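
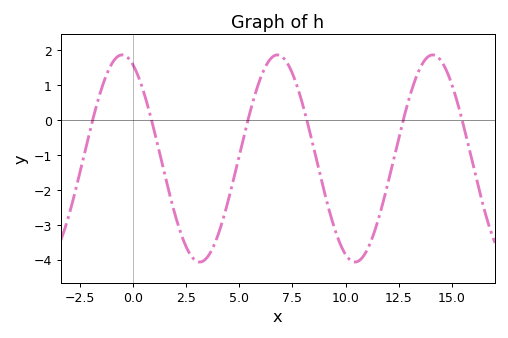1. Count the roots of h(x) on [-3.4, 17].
6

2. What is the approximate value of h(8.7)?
-1.31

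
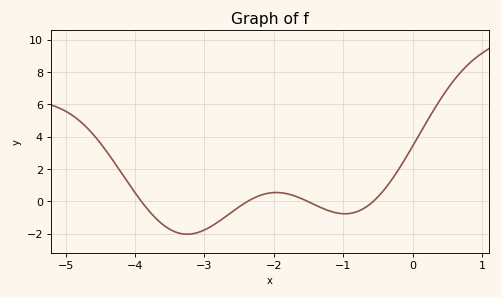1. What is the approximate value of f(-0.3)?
1.4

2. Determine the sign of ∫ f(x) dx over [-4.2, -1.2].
negative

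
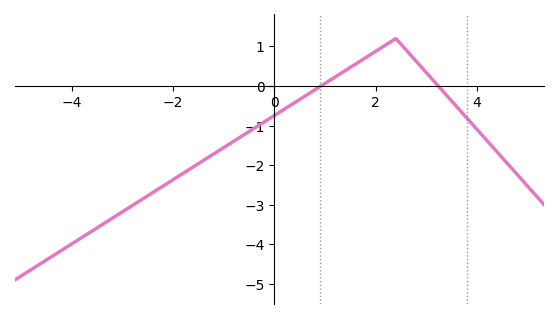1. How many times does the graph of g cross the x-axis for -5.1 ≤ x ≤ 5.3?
2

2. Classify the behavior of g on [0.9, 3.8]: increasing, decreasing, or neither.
neither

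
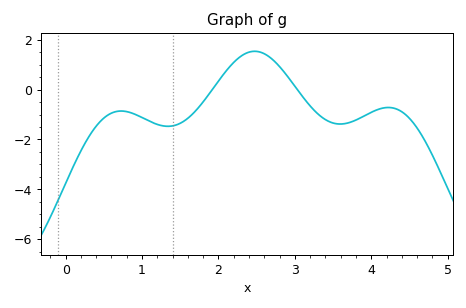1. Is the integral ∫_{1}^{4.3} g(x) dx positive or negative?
negative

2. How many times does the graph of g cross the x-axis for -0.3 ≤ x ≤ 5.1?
2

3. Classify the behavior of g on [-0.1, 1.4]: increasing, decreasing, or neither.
neither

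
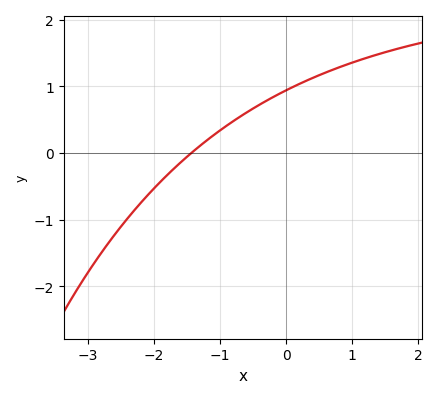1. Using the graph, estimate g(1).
1.4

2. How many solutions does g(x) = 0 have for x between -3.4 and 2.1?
1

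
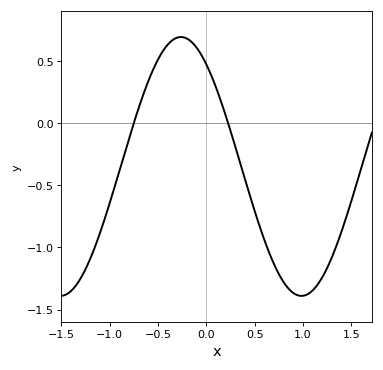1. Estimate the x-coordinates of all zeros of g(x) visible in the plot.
-0.75, 0.2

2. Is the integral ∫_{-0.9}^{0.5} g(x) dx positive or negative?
positive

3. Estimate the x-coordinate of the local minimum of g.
1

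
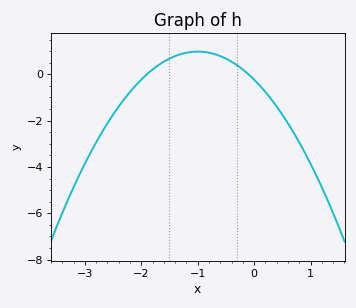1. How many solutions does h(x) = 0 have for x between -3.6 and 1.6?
2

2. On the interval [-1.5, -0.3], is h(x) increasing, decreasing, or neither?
neither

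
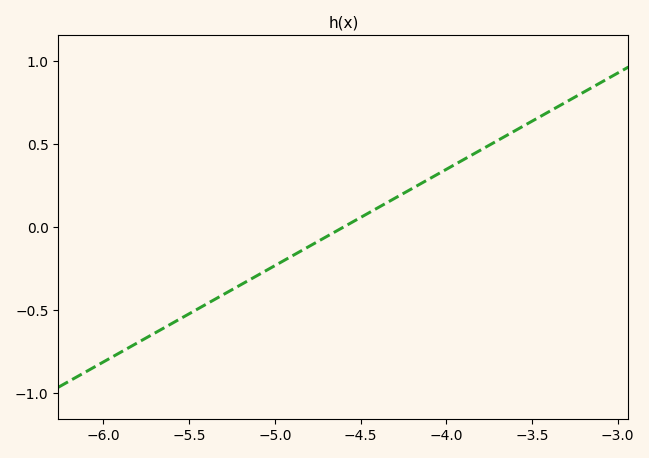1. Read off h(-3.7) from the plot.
0.5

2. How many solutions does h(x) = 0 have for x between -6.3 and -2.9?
1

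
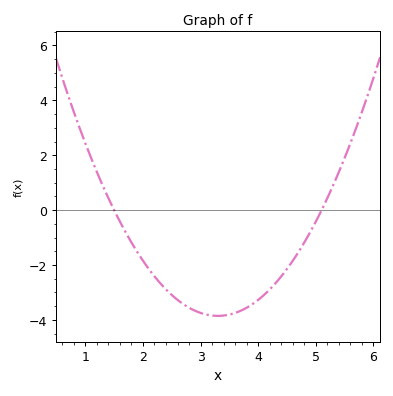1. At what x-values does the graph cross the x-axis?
1.5, 5.1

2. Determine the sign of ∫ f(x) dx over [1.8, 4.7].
negative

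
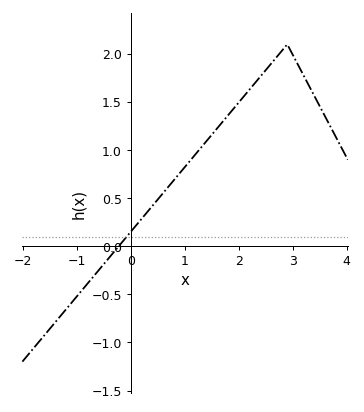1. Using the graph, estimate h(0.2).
0.3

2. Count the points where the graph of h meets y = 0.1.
1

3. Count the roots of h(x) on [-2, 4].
1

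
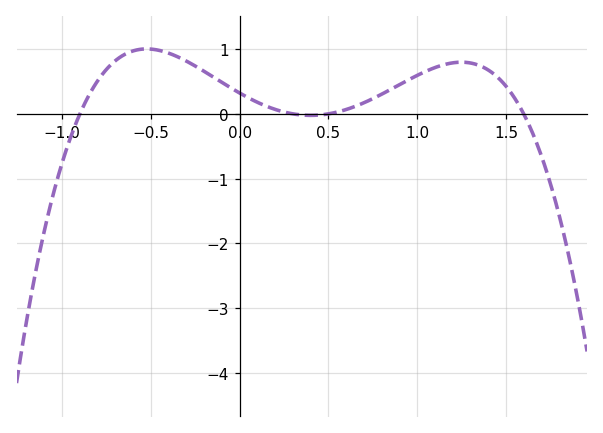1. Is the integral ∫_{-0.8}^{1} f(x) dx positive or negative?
positive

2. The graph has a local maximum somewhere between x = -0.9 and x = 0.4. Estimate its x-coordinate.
-0.524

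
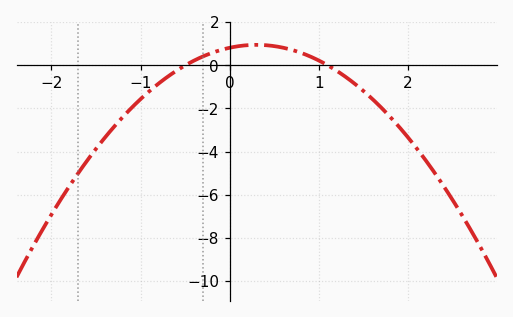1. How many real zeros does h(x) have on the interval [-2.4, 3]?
2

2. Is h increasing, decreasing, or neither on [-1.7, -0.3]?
increasing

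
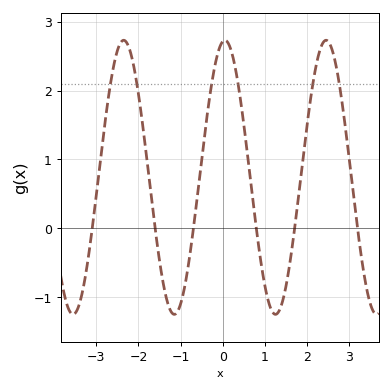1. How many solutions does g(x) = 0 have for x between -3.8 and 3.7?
6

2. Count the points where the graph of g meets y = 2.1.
6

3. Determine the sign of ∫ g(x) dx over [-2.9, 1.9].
positive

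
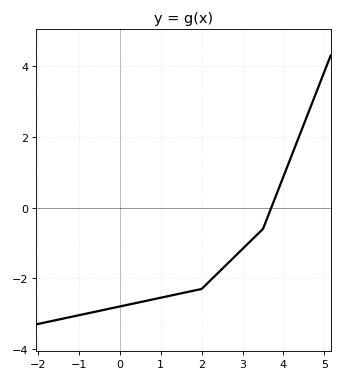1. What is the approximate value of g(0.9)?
-2.6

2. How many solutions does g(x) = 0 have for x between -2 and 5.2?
1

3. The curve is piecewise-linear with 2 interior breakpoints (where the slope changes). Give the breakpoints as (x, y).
(2, -2.3); (3.5, -0.6)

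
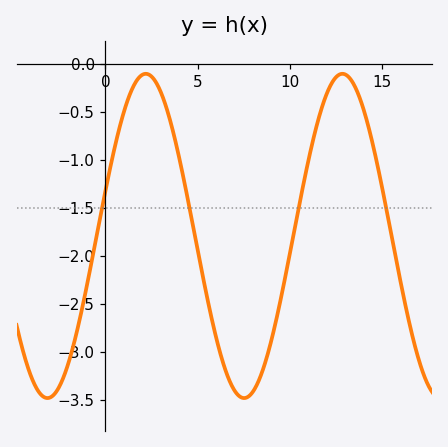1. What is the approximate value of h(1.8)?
-0.144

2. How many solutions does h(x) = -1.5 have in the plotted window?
4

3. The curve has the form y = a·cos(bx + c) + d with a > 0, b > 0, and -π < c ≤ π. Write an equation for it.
y = 1.69cos(0.59x - 1.29) - 1.79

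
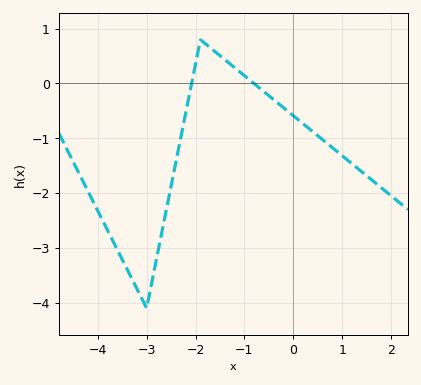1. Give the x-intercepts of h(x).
-2.1, -0.8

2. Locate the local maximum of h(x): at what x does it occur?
-1.9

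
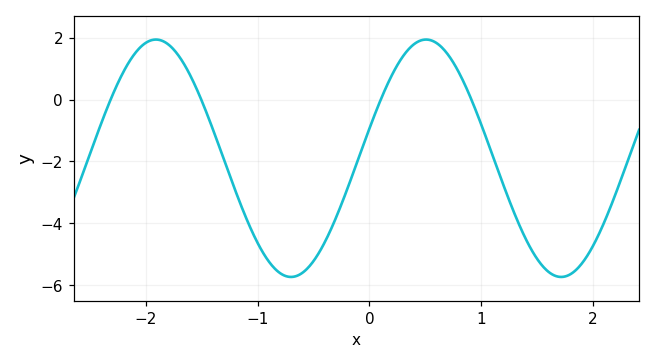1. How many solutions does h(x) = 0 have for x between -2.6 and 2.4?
4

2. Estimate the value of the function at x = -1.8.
1.8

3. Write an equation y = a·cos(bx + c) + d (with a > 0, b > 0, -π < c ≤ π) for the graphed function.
y = 3.84cos(2.6x - 1.3) - 1.9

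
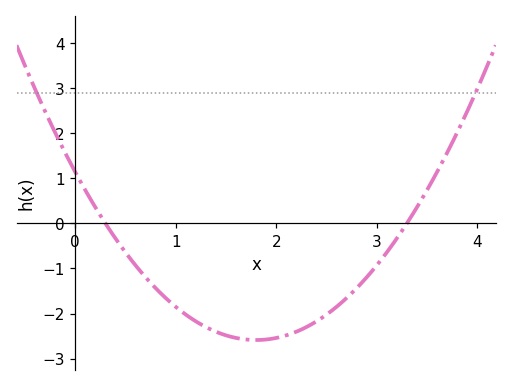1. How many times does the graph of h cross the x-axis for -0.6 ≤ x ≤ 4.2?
2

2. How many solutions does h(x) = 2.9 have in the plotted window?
2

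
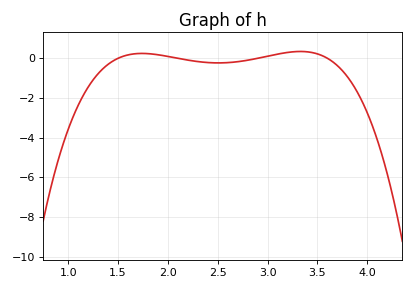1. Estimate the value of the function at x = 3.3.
0.4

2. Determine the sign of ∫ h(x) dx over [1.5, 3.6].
positive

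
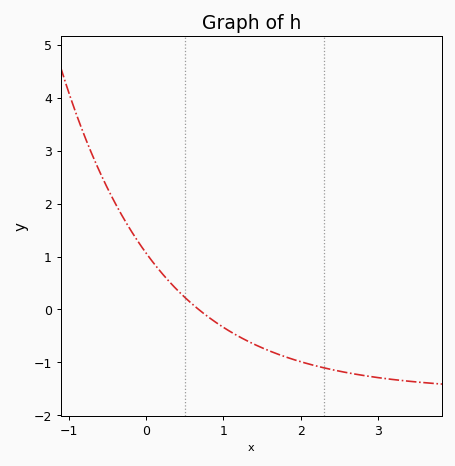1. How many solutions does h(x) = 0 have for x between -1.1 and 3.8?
1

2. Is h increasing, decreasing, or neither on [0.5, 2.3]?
decreasing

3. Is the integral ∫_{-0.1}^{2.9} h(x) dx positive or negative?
negative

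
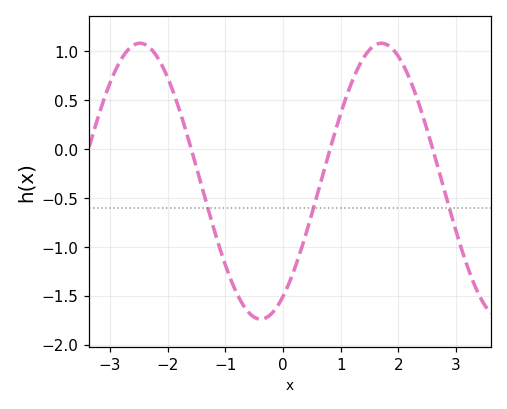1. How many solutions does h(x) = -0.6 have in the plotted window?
3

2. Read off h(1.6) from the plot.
1.06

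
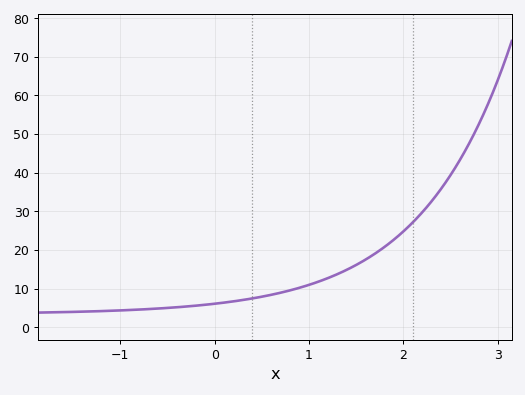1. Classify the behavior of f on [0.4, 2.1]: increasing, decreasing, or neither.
increasing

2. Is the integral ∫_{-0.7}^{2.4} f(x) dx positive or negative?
positive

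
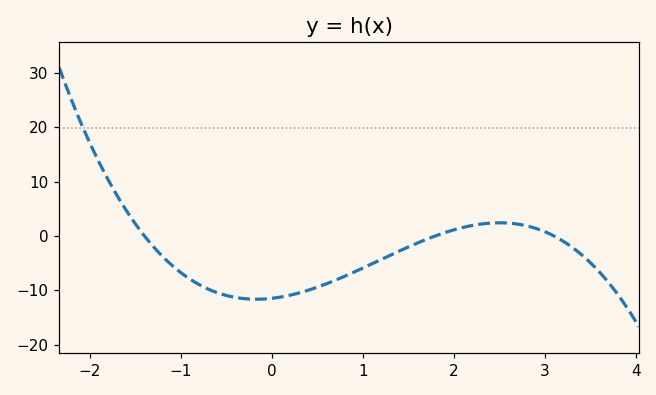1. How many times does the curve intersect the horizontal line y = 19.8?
1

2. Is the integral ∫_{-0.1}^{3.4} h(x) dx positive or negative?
negative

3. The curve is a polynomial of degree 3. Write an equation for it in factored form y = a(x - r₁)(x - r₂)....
y = -1.47(x + 1.4)(x - 1.8)(x - 3.1)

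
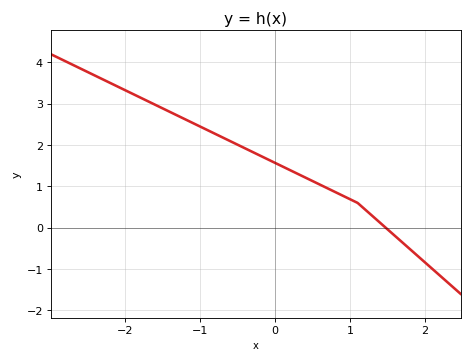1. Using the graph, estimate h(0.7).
0.952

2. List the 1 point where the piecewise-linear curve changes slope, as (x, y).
(1.1, 0.6)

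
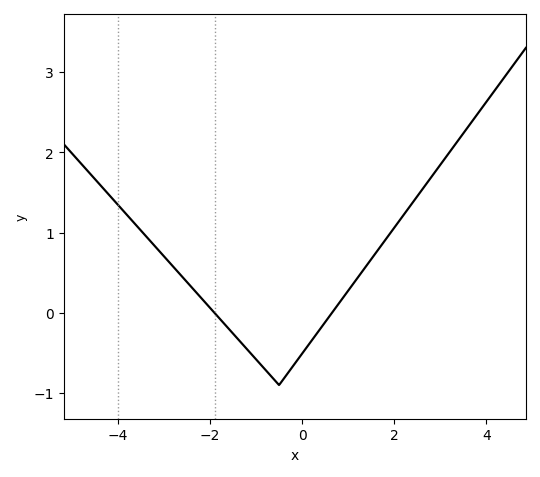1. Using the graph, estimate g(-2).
0.063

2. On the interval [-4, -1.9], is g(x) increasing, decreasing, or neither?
decreasing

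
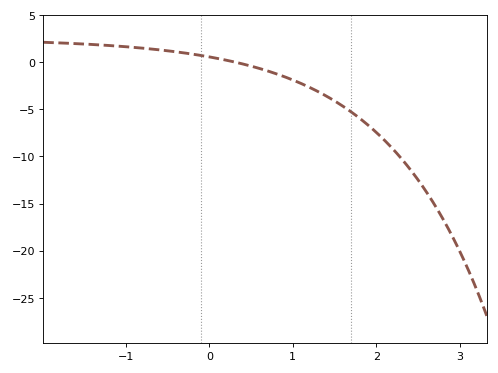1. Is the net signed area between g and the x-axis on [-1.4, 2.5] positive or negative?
negative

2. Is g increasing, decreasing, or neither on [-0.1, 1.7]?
decreasing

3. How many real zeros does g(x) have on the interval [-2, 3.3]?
1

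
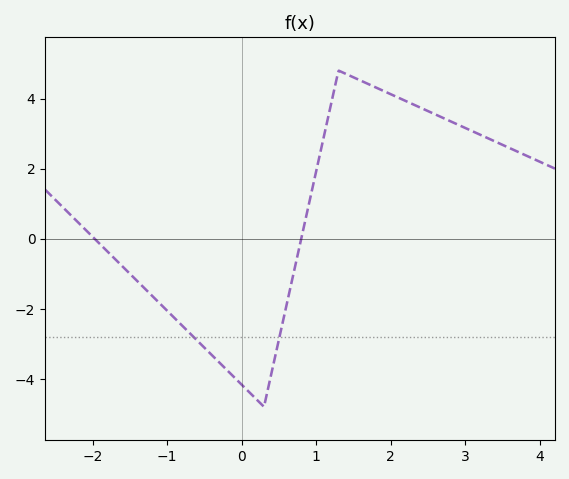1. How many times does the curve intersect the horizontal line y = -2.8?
2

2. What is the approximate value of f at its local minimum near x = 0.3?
-4.8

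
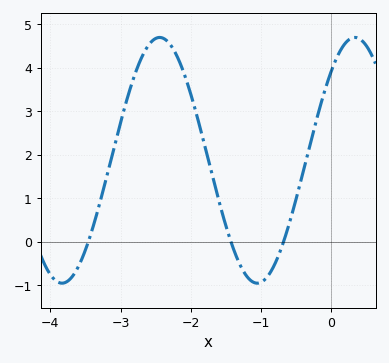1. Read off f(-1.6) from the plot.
0.9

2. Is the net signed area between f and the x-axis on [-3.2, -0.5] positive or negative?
positive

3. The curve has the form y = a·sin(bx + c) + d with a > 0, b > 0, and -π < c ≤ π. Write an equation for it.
y = 2.82sin(2.3x + 0.81) + 1.87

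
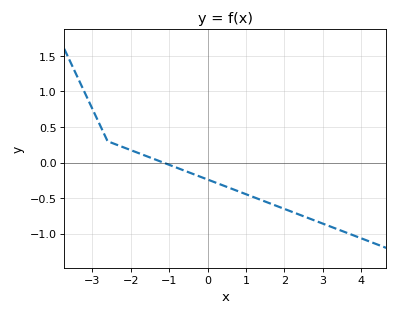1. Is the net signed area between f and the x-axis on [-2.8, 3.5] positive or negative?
negative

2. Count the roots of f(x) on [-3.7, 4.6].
1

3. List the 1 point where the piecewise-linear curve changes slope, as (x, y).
(-2.6, 0.3)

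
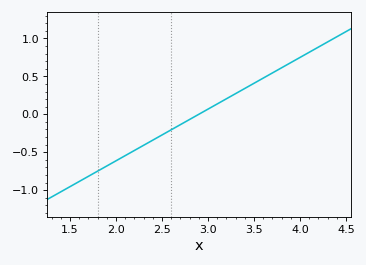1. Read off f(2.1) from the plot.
-0.55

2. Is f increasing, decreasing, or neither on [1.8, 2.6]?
increasing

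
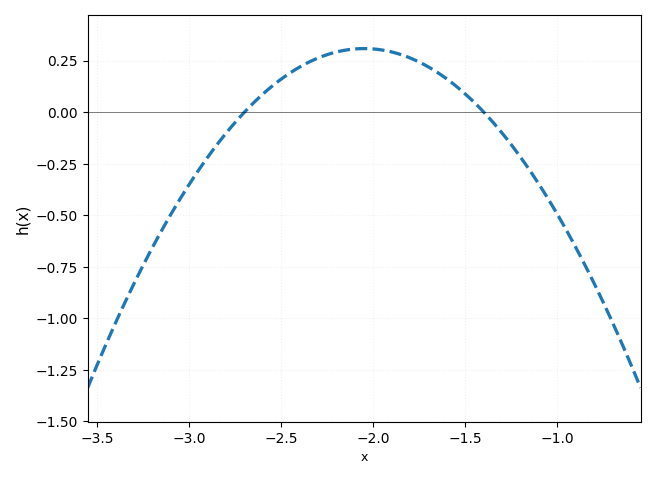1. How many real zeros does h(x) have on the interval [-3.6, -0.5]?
2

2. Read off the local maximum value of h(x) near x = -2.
0.308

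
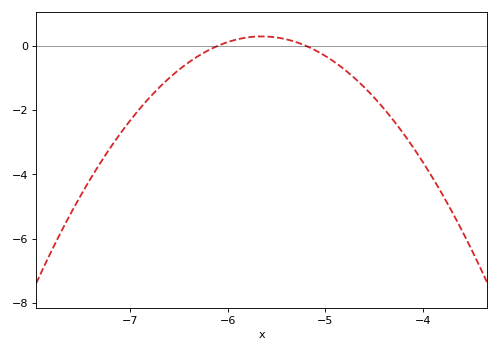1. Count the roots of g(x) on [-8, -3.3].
2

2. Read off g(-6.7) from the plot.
-1.2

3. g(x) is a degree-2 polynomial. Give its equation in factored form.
y = -1.44(x + 6.1)(x + 5.2)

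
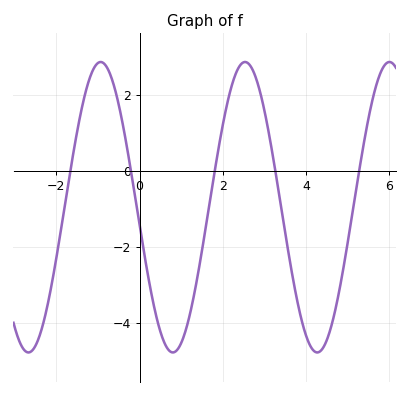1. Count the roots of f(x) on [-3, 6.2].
5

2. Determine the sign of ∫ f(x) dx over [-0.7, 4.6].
negative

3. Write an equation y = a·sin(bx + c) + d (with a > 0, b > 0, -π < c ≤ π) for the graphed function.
y = 3.82sin(1.81x - 3.02) - 0.95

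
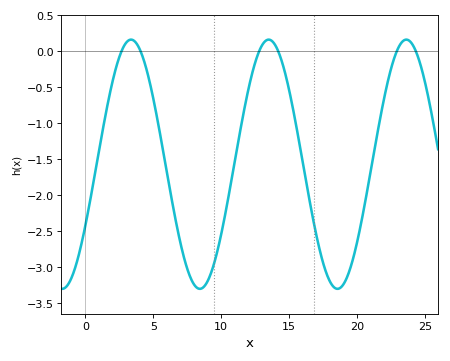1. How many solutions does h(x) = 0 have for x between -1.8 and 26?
6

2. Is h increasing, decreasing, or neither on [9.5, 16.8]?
neither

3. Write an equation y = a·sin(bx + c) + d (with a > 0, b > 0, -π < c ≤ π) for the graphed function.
y = 1.73sin(0.62x - 0.51) - 1.57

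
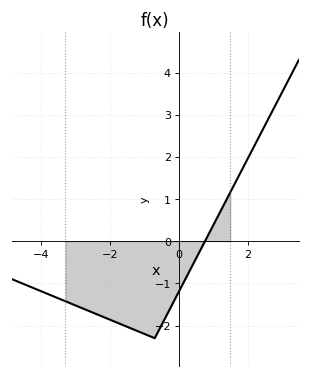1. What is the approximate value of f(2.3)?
2.42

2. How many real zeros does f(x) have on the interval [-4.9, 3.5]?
1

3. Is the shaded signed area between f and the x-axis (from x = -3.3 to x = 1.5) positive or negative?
negative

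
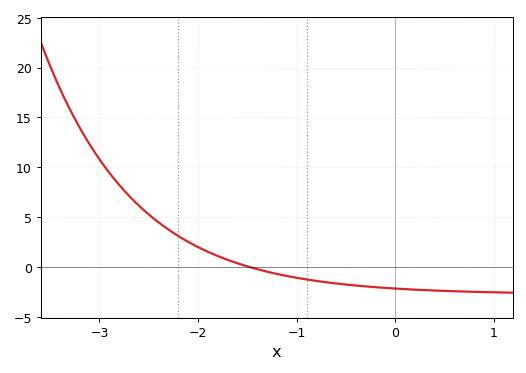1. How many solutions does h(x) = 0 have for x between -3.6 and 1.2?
1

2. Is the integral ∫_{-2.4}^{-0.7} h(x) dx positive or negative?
positive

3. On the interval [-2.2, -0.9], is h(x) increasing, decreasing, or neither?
decreasing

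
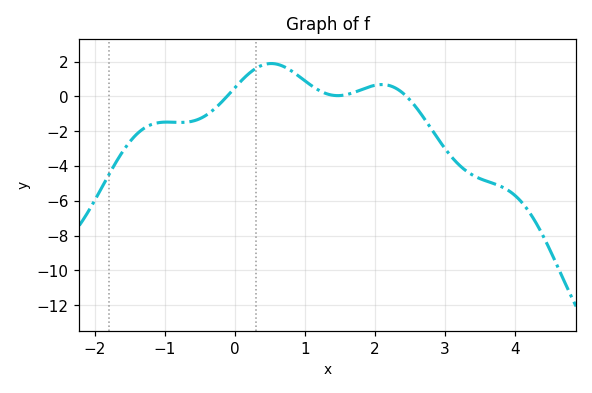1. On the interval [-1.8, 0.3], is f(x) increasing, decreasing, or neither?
neither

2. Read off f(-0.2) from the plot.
-0.4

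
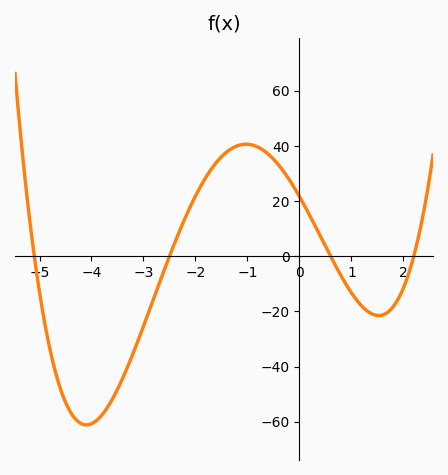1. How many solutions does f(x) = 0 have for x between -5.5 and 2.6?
4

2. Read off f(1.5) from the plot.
-22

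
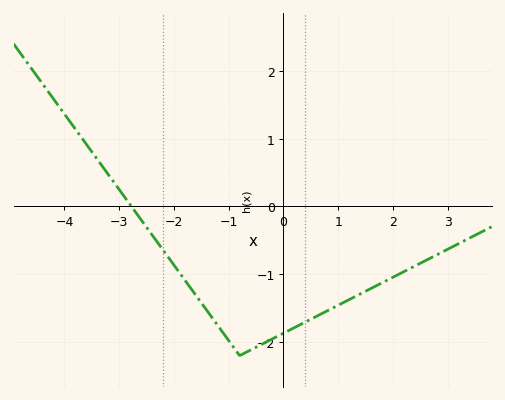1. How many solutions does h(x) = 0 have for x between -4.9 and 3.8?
1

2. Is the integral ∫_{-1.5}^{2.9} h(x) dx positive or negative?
negative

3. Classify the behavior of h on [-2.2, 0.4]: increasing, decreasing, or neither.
neither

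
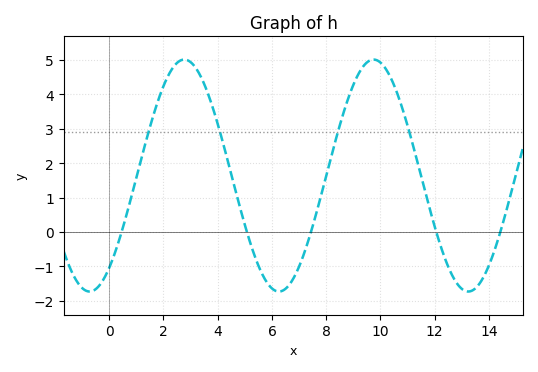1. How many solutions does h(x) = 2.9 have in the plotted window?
4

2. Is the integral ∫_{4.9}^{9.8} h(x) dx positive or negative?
positive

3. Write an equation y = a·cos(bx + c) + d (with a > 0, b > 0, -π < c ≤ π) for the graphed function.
y = 3.37cos(0.9x - 2.49) + 1.64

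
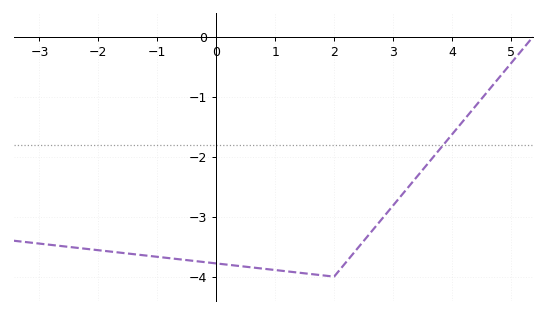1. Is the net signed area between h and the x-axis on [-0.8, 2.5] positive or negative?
negative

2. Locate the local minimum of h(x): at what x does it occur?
2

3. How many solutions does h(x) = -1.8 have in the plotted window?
1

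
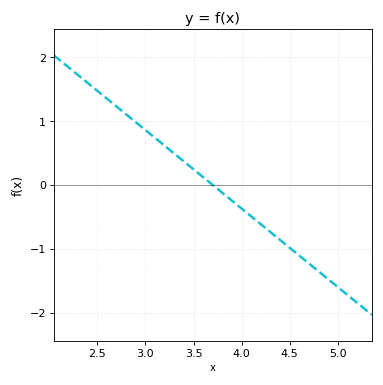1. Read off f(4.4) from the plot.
-0.861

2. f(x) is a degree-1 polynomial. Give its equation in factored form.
y = -1.23(x - 3.7)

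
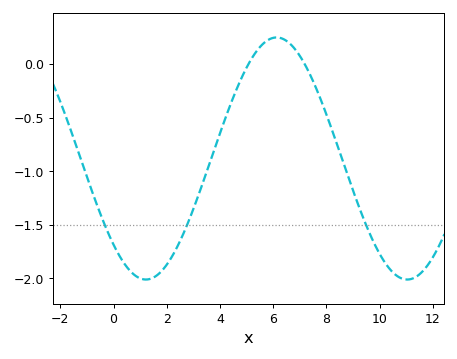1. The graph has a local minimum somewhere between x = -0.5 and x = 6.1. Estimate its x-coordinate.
1.2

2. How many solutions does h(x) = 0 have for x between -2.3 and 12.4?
2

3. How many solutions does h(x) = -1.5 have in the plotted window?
3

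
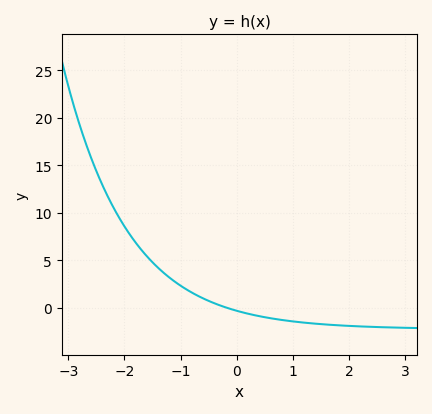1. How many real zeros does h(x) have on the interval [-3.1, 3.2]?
1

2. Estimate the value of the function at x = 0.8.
-1.26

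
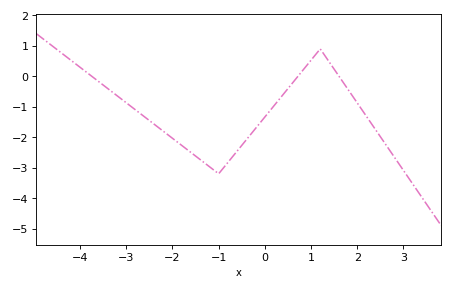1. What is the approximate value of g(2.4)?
-1.8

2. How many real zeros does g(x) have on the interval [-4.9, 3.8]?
3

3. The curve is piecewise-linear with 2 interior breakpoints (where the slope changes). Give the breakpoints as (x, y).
(-1, -3.2); (1.2, 0.9)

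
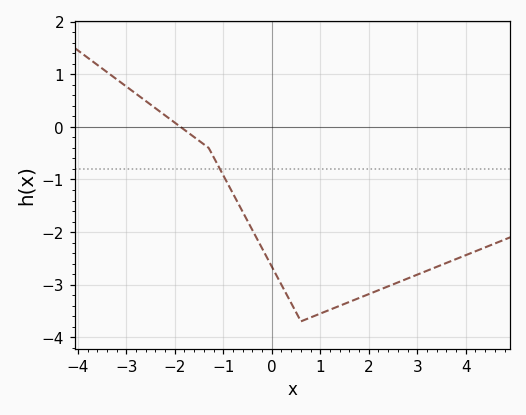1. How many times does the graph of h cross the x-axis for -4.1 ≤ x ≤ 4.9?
1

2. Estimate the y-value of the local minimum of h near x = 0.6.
-3.7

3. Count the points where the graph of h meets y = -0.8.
1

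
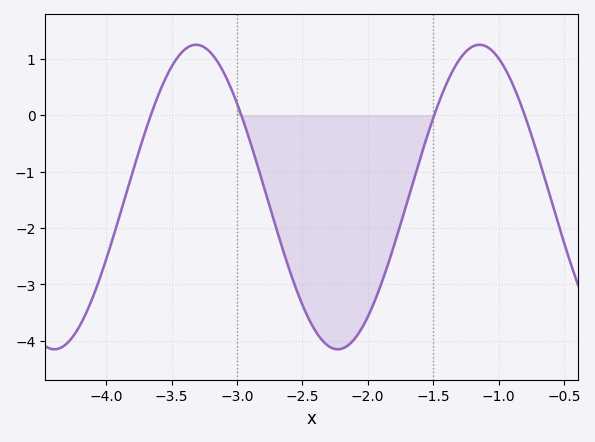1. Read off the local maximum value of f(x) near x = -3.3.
1.2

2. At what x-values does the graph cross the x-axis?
-3.7, -3, -1.5, -0.8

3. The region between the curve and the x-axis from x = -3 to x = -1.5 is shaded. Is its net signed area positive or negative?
negative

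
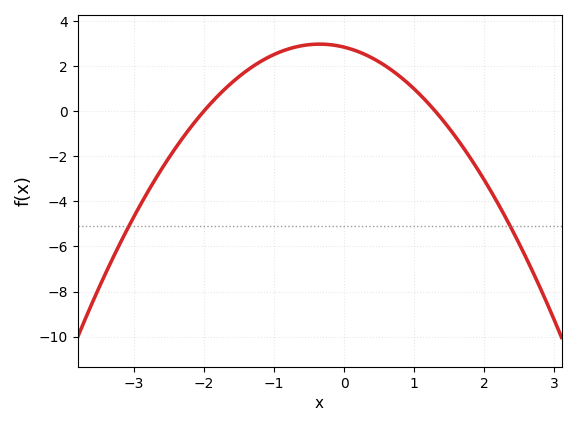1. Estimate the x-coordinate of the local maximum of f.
-0.4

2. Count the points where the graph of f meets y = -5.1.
2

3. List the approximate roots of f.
-2, 1.3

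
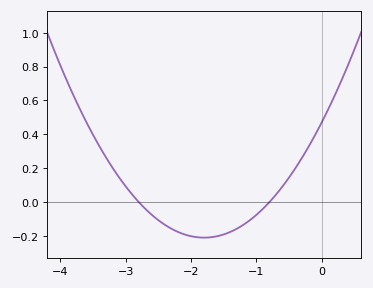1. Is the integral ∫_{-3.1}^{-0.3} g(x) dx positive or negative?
negative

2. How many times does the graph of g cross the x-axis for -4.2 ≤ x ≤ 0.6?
2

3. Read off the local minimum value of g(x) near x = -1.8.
-0.21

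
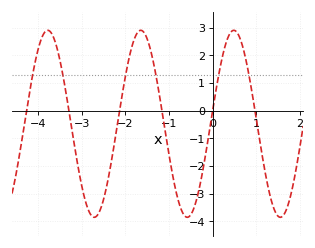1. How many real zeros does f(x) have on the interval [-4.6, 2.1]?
6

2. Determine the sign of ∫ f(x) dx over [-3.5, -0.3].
negative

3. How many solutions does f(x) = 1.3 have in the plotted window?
6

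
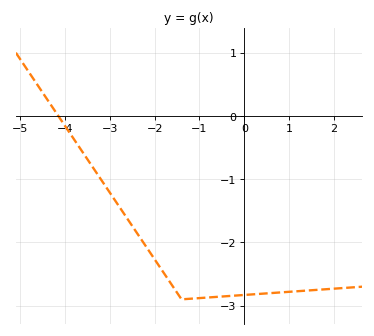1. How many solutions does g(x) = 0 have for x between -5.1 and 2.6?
1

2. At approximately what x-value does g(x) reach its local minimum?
-1.4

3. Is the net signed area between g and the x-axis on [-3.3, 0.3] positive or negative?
negative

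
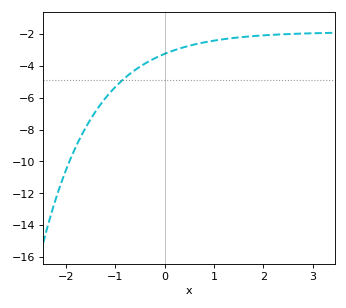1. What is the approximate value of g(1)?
-2.42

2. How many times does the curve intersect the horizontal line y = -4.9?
1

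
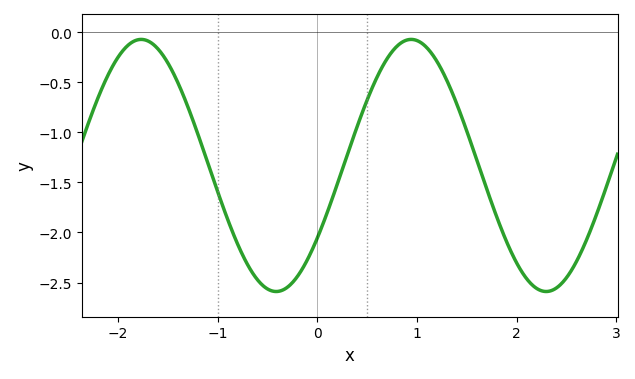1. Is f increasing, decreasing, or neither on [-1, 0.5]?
neither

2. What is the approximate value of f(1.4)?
-0.7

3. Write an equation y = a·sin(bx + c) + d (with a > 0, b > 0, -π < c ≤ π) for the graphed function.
y = 1.26sin(2.3x - 0.61) - 1.33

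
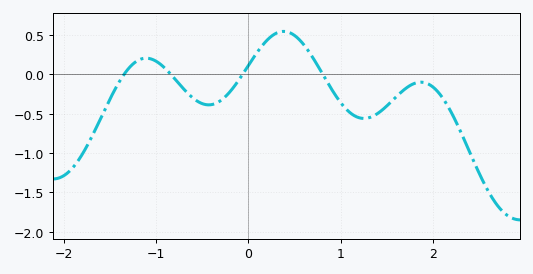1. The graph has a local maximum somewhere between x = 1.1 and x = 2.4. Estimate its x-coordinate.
1.87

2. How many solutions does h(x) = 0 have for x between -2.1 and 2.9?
4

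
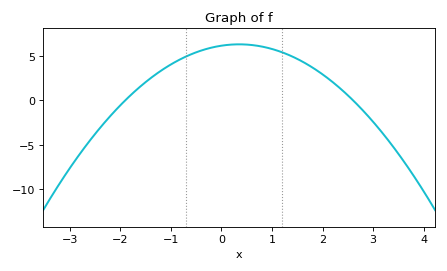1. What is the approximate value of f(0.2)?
6.25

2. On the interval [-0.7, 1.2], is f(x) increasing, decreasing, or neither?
neither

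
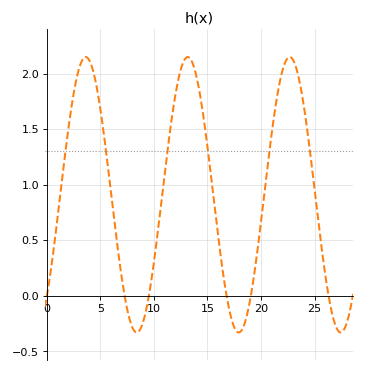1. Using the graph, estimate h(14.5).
1.7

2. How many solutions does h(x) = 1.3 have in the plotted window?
6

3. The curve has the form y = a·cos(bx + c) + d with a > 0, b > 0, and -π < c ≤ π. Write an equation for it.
y = 1.24cos(0.66x - 2.4) + 0.91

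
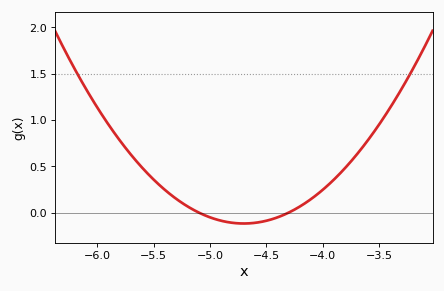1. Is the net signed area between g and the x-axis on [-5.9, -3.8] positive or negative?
positive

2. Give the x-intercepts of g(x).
-5.1, -4.3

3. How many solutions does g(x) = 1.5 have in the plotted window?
2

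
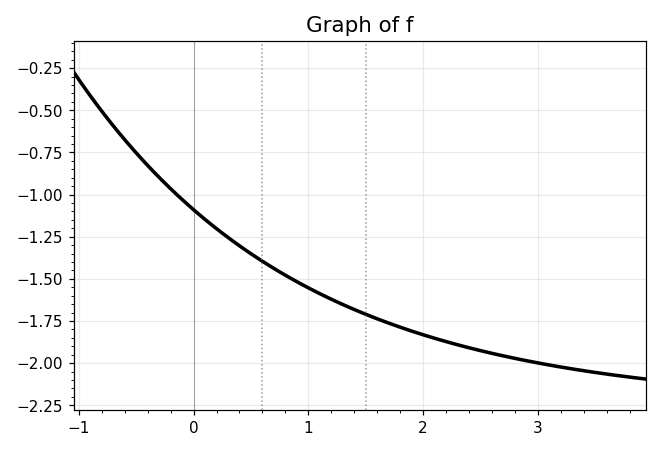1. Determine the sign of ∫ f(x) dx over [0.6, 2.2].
negative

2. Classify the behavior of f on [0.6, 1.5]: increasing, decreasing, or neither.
decreasing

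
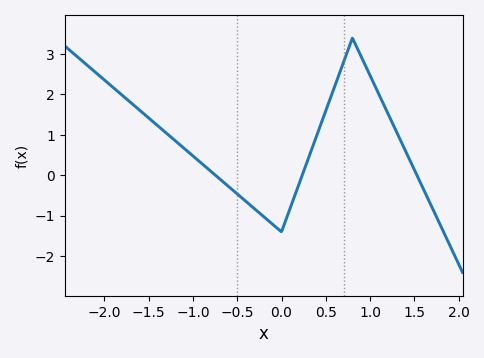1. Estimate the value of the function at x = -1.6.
1.61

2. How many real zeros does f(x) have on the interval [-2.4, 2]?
3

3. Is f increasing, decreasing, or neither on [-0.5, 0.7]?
neither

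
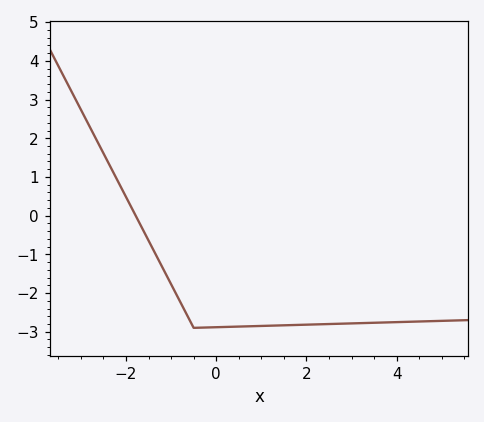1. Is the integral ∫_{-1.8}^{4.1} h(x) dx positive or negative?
negative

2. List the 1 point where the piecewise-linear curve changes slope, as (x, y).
(-0.5, -2.9)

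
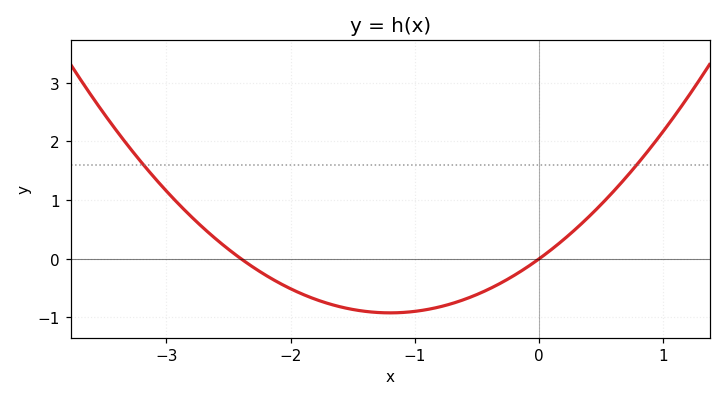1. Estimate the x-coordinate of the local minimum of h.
-1.2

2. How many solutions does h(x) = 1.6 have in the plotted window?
2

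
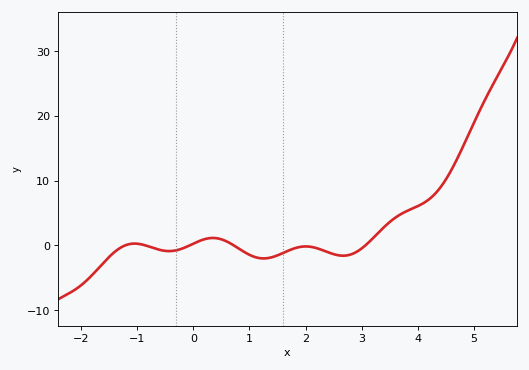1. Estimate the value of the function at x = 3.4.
3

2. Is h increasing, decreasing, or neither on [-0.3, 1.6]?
neither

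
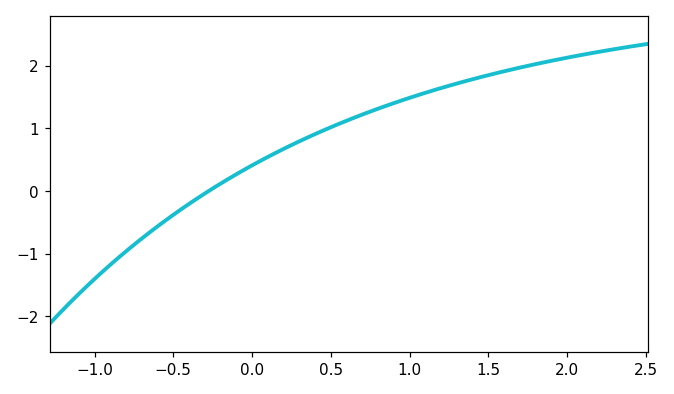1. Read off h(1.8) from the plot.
2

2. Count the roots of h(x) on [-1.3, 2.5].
1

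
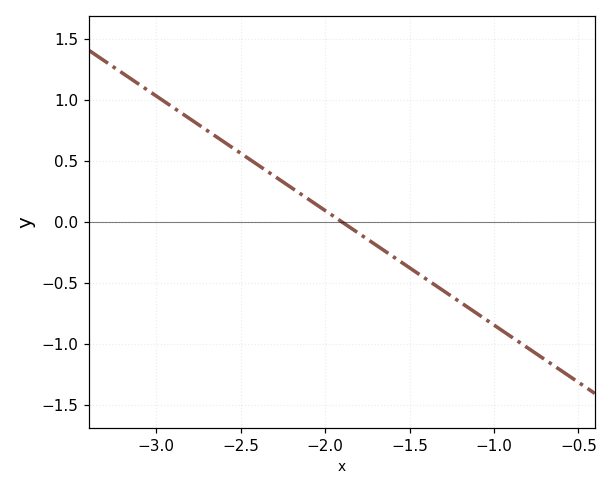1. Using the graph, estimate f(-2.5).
0.55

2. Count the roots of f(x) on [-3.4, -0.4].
1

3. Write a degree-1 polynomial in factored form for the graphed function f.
y = -0.94(x + 1.9)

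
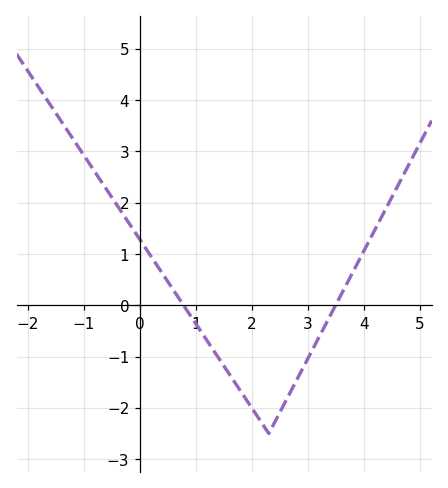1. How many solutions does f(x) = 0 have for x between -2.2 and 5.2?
2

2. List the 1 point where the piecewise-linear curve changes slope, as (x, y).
(2.3, -2.5)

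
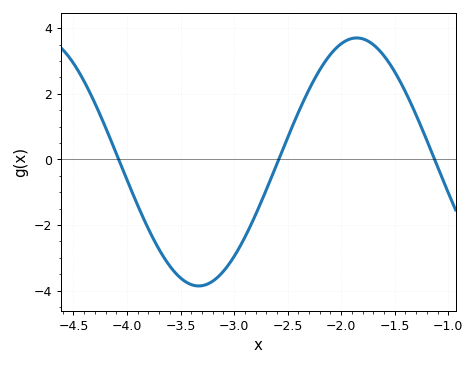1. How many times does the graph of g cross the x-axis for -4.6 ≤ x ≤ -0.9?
3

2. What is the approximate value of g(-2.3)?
2.2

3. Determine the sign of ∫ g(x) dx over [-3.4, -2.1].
negative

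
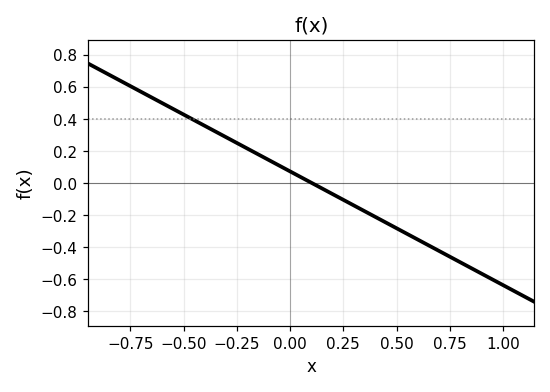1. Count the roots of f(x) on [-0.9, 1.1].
1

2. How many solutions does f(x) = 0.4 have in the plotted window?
1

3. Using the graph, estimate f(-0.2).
0.213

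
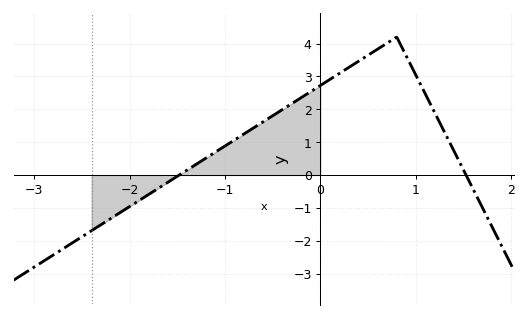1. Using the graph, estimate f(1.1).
2.47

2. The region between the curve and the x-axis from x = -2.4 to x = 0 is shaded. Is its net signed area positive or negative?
positive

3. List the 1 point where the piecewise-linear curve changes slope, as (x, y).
(0.8, 4.2)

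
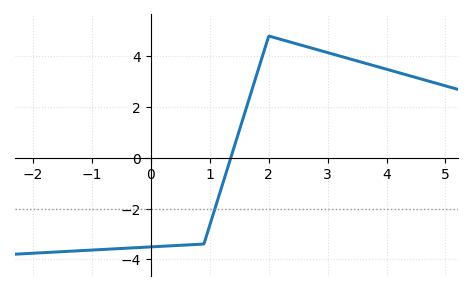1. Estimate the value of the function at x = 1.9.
4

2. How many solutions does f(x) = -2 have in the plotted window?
1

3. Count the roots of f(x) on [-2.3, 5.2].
1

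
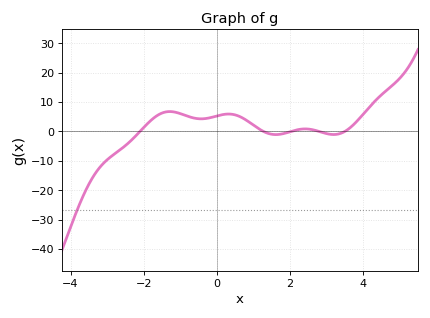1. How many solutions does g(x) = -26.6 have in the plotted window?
1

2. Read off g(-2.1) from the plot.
0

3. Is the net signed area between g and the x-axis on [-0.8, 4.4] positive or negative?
positive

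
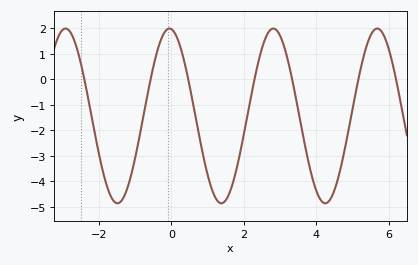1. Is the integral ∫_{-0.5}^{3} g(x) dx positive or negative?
negative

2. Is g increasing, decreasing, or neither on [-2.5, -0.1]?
neither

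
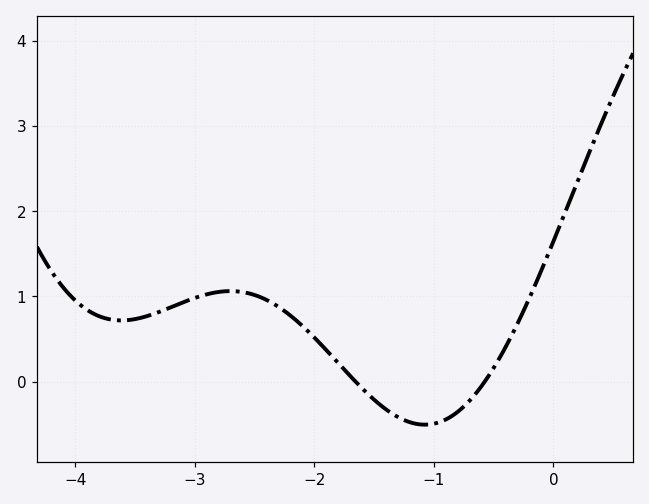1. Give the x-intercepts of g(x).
-1.7, -0.6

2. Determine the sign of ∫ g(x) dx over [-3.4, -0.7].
positive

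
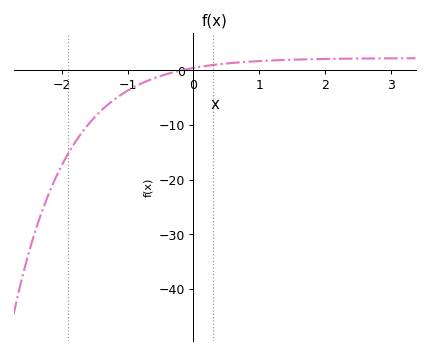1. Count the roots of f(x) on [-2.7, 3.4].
1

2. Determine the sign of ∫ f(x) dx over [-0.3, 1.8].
positive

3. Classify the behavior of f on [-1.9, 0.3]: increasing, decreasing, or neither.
increasing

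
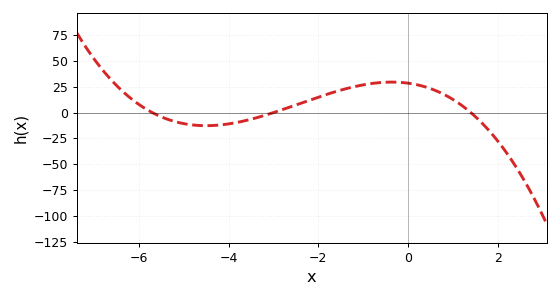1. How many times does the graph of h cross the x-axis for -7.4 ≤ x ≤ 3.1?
3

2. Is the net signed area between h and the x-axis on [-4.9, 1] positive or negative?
positive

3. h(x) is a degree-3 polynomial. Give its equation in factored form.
y = -1.19(x + 5.7)(x + 3)(x - 1.4)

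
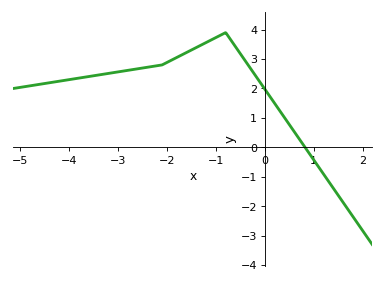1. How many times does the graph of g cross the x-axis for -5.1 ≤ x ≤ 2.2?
1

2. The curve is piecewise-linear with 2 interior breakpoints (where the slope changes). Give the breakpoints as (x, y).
(-2.1, 2.8); (-0.8, 3.9)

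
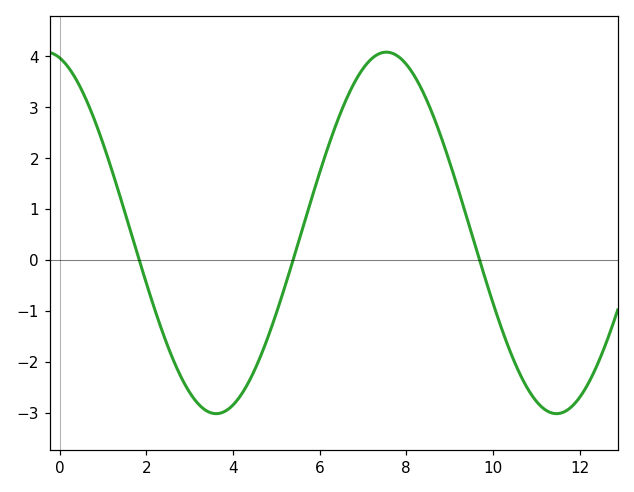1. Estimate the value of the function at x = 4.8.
-1.5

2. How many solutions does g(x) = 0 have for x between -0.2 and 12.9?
3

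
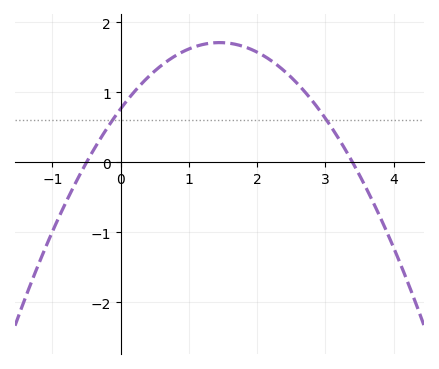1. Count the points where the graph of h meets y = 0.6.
2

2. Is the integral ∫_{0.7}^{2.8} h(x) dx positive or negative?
positive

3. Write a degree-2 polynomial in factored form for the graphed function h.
y = -0.45(x + 0.5)(x - 3.4)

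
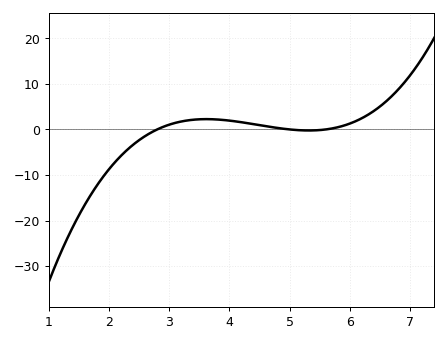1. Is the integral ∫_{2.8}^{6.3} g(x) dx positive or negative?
positive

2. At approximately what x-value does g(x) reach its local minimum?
5.3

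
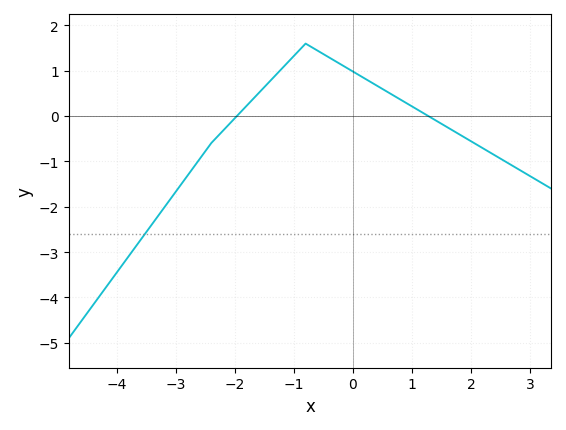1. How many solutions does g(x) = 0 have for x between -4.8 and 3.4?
2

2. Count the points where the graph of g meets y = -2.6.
1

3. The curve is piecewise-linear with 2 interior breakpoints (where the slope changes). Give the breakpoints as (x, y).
(-2.4, -0.6); (-0.8, 1.6)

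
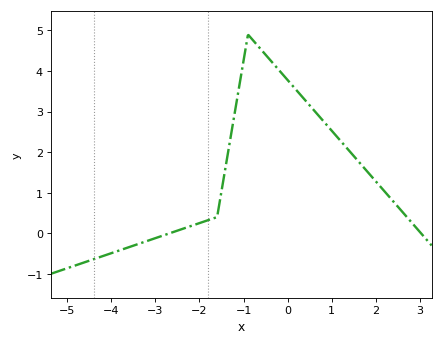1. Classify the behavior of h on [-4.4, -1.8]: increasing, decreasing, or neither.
increasing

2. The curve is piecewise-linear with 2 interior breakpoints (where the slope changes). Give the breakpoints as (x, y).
(-1.6, 0.4); (-0.9, 4.9)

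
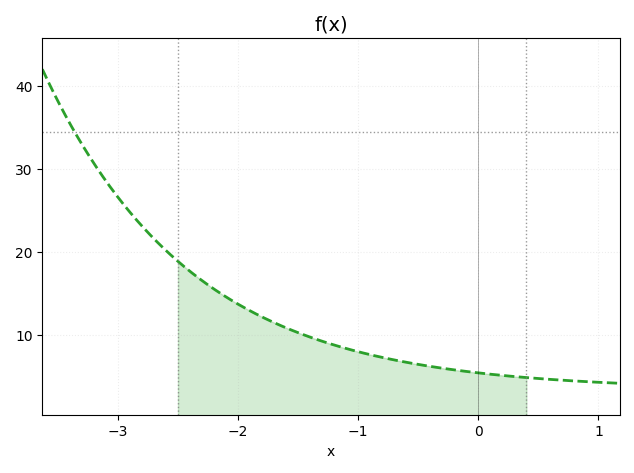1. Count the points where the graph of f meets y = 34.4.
1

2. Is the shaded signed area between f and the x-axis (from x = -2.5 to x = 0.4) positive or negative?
positive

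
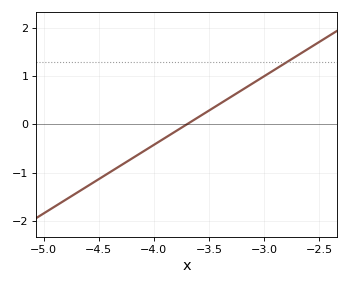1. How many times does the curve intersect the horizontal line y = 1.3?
1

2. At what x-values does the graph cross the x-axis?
-3.7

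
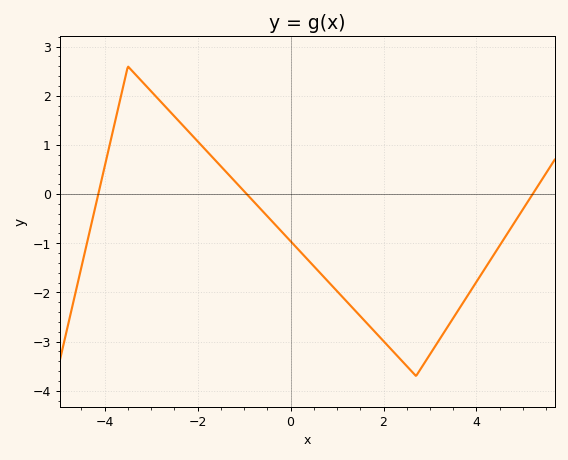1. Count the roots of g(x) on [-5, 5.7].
3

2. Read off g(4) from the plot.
-1.78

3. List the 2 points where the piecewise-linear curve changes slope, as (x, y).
(-3.5, 2.6); (2.7, -3.7)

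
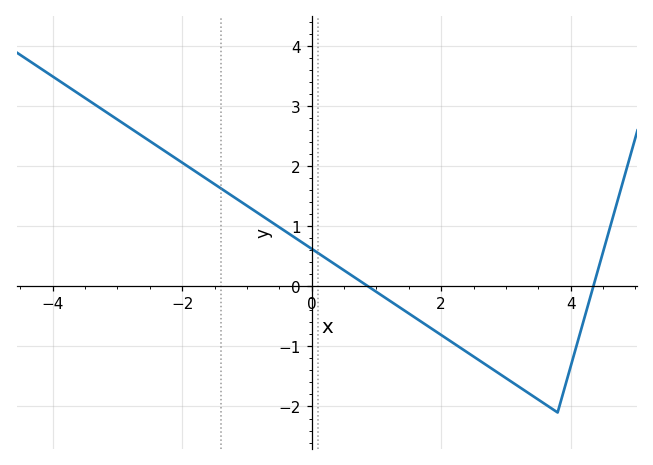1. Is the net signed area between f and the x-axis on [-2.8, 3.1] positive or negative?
positive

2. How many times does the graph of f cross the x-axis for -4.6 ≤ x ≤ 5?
2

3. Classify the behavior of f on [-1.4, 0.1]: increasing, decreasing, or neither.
decreasing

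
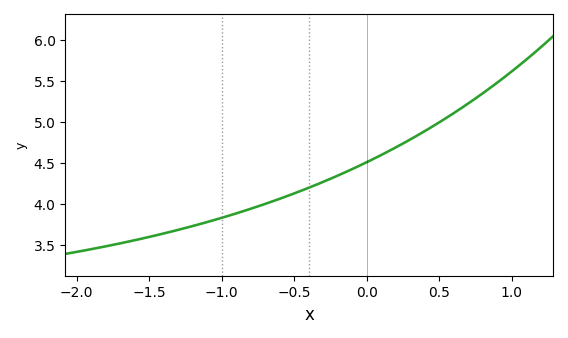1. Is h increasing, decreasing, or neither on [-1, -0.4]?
increasing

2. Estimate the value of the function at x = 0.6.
5.11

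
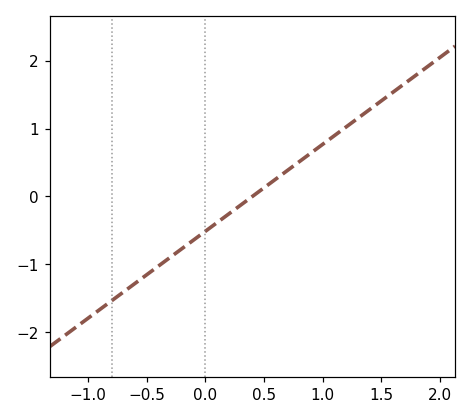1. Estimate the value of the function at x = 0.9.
0.6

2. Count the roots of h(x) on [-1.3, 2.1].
1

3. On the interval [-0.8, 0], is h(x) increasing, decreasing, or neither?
increasing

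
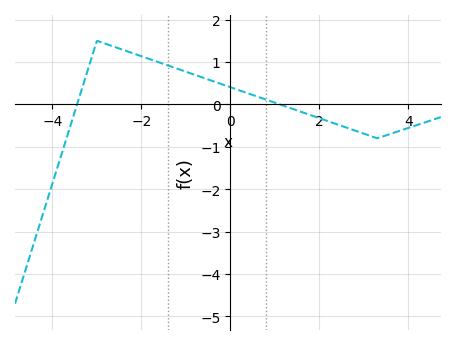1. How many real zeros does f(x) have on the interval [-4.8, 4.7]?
2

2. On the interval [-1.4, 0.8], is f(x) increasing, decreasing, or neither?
decreasing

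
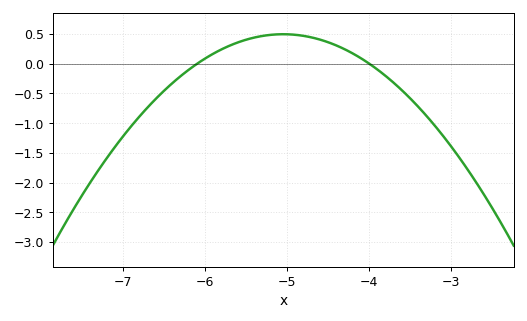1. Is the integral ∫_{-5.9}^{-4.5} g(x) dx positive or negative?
positive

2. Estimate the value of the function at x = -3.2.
-1.05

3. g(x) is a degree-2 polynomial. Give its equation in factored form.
y = -0.45(x + 6.1)(x + 4)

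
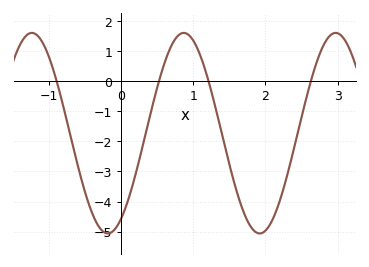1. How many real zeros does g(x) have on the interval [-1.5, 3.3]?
4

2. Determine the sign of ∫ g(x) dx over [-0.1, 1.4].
negative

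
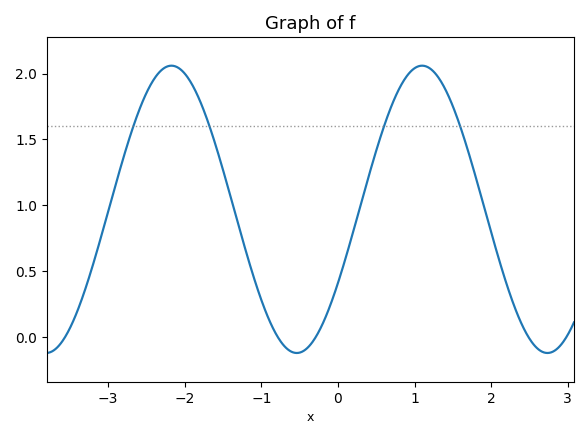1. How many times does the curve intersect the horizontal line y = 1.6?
4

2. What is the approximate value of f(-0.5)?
-0.117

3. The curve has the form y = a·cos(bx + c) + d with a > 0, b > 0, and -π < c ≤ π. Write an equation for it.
y = 1.09cos(1.92x - 2.11) + 0.97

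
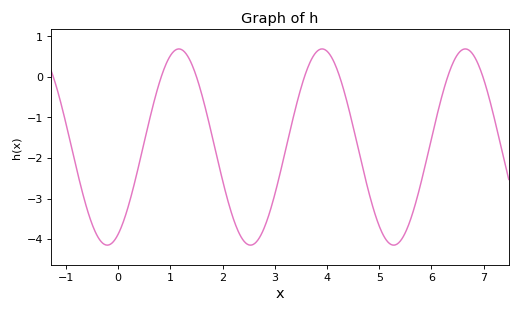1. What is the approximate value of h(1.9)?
-2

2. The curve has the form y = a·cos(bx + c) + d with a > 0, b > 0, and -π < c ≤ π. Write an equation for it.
y = 2.42cos(2.3x - 2.7) - 1.73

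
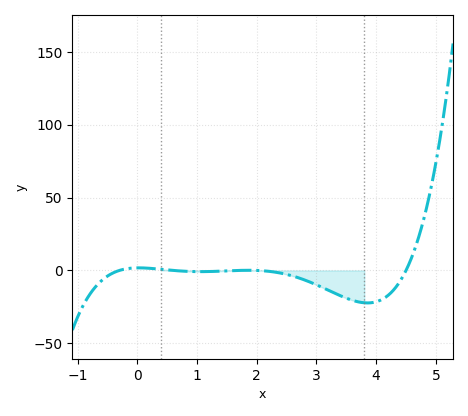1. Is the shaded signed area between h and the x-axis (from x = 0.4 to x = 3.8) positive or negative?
negative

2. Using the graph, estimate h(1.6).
0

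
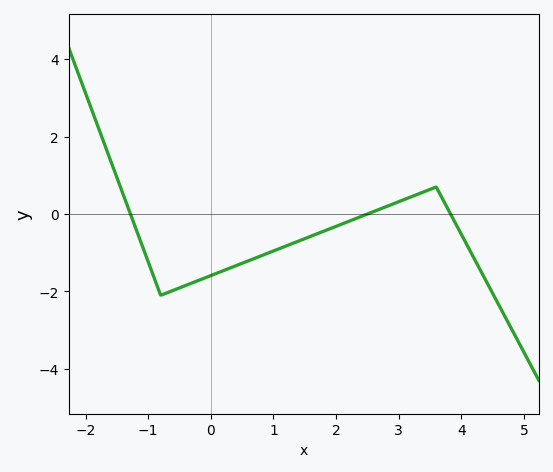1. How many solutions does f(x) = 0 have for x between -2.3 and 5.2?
3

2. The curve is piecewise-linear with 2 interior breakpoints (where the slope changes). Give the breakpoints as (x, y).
(-0.8, -2.1); (3.6, 0.7)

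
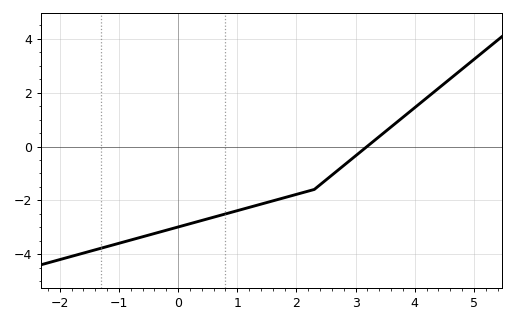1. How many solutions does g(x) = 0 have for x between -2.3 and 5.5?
1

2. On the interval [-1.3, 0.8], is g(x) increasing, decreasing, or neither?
increasing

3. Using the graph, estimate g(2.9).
-0.6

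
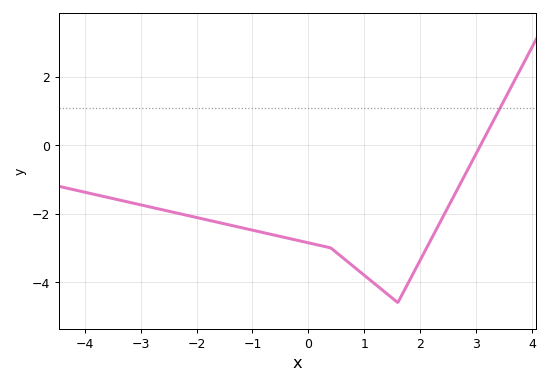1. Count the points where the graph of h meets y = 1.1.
1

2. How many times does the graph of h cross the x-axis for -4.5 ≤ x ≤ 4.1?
1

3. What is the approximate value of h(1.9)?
-3.67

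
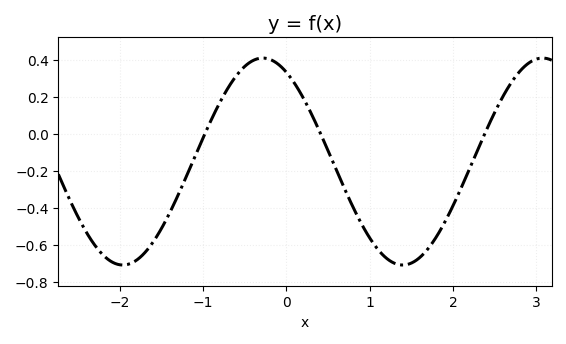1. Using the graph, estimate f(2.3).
-0.084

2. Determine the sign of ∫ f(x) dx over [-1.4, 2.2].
negative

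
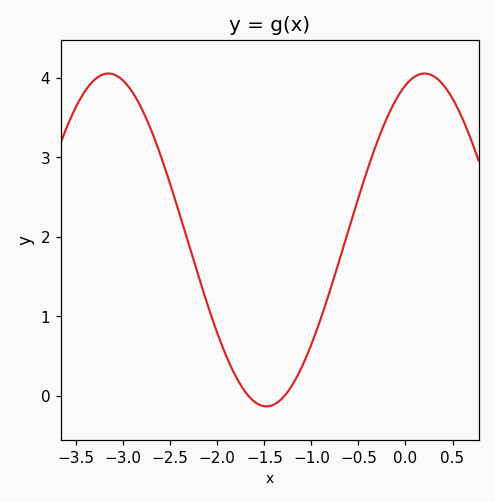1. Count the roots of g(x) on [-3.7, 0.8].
2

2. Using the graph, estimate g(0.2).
4.05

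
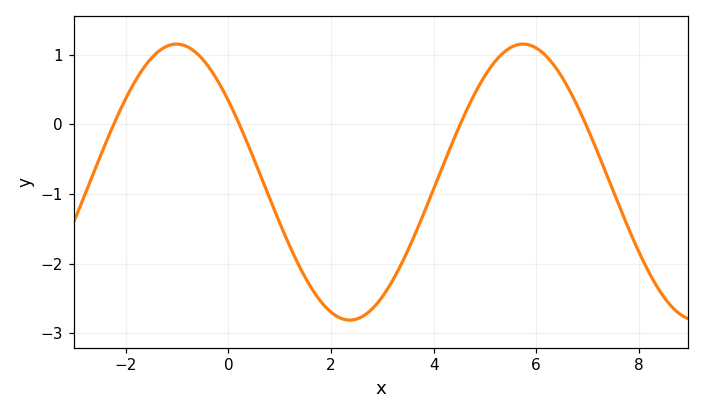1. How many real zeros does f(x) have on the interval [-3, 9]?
4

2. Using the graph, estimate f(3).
-2.5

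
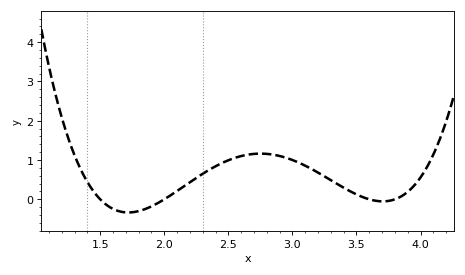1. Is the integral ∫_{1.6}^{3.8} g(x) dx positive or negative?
positive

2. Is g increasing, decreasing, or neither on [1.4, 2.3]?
neither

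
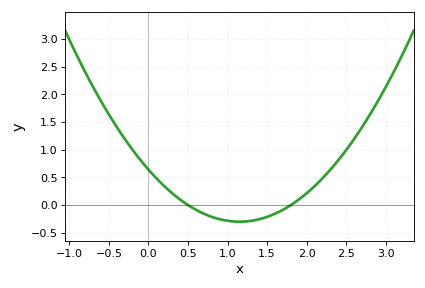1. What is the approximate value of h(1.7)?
-0.1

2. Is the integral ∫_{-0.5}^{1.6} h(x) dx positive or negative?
positive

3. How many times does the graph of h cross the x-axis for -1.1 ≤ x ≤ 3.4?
2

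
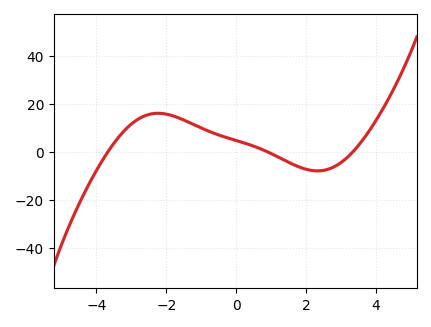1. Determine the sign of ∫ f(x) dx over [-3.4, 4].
positive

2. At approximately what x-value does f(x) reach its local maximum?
-2.2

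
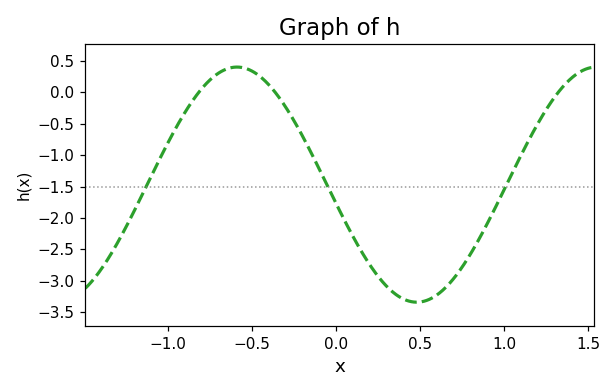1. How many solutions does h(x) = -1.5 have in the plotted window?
3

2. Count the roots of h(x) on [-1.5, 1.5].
3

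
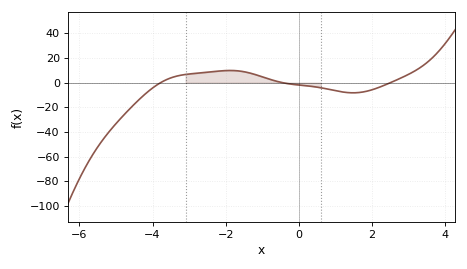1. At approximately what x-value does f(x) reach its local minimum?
1.48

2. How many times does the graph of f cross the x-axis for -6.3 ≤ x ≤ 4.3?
3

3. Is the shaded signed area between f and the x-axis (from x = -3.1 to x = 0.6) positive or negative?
positive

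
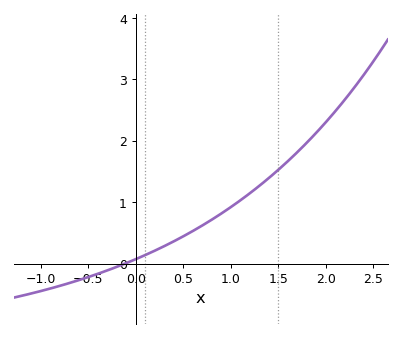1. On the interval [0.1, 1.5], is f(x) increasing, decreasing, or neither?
increasing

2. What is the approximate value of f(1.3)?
1.26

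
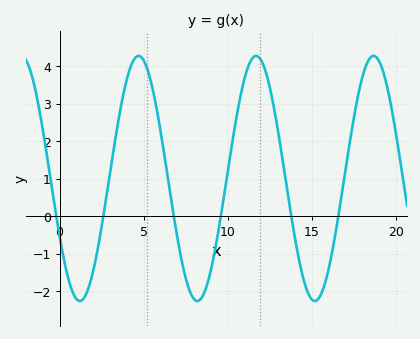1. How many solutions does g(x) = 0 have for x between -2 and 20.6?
6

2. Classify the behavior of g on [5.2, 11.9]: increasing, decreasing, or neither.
neither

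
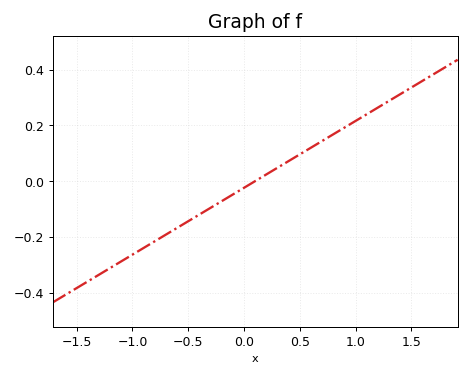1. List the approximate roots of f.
0.1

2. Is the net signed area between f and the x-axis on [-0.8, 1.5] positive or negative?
positive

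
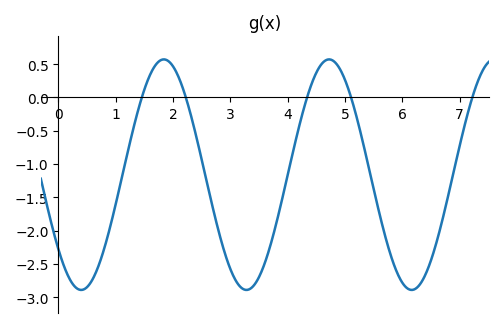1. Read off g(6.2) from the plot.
-2.9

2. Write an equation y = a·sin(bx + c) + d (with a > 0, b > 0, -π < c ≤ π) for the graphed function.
y = 1.73sin(2.2x - 2.4) - 1.16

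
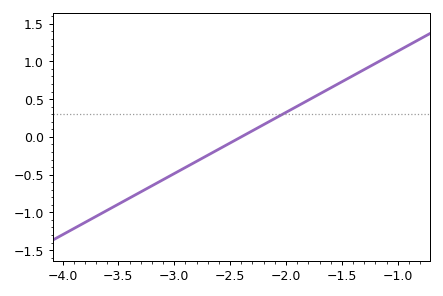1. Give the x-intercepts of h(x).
-2.4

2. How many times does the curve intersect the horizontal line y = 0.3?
1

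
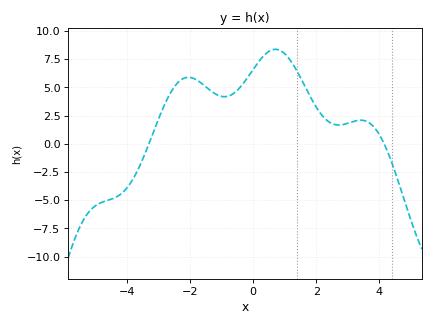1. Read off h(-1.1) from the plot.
4.5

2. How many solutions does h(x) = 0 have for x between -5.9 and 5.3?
2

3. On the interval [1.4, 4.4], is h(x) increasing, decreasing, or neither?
neither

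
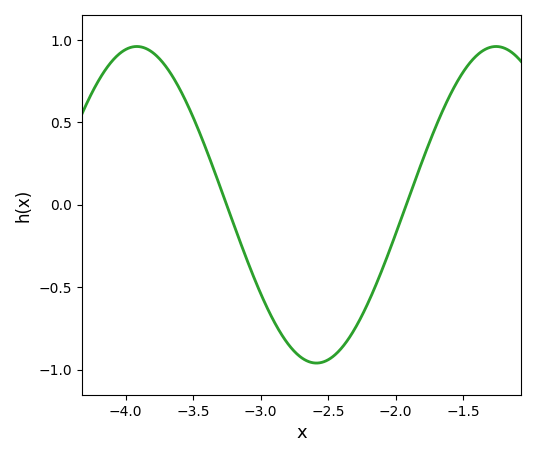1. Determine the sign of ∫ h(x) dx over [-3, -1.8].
negative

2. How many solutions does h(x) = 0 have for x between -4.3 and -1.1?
2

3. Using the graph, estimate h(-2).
-0.179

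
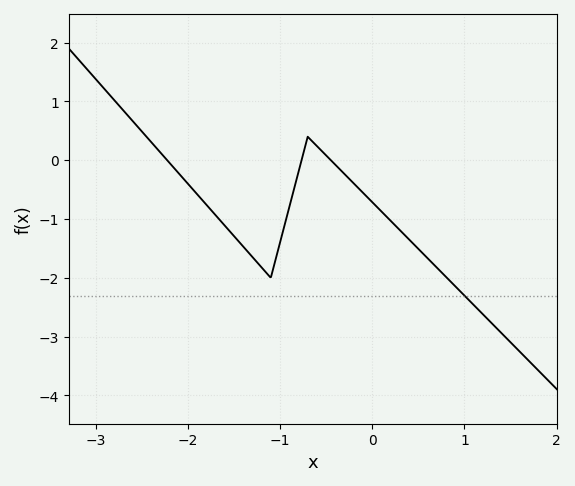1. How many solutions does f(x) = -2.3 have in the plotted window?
1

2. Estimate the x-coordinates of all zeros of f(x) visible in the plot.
-2.22, -0.767, -0.448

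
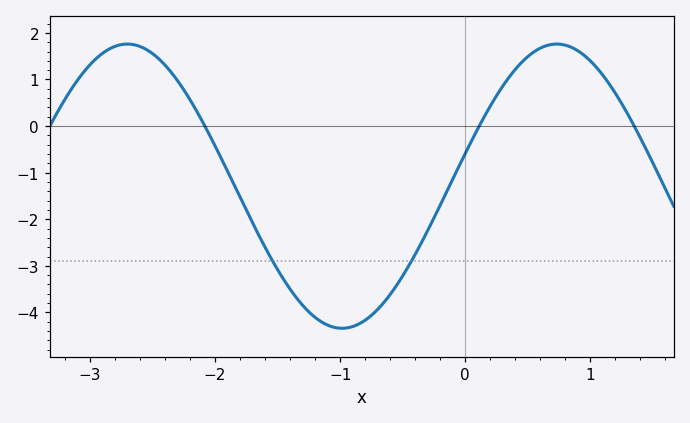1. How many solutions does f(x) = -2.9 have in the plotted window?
2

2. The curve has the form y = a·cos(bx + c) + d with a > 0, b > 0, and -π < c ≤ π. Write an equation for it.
y = 3.05cos(1.83x - 1.34) - 1.29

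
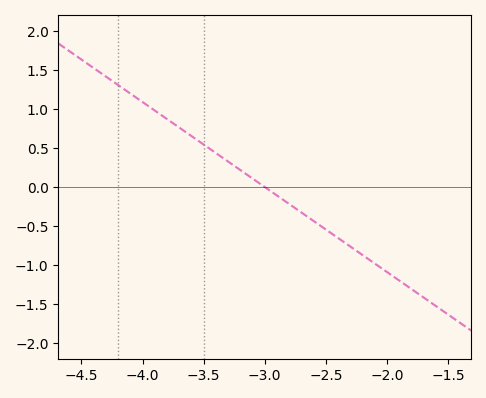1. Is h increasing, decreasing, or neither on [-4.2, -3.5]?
decreasing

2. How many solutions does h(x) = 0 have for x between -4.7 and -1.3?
1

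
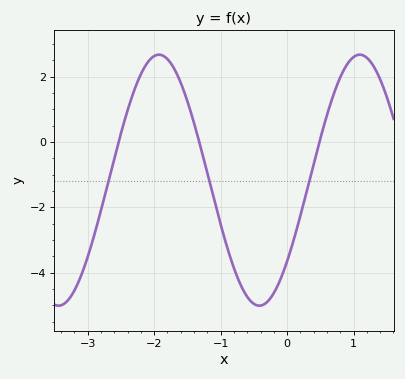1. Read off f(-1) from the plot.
-2.6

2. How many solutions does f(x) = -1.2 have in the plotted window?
3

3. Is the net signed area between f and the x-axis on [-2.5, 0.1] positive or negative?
negative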